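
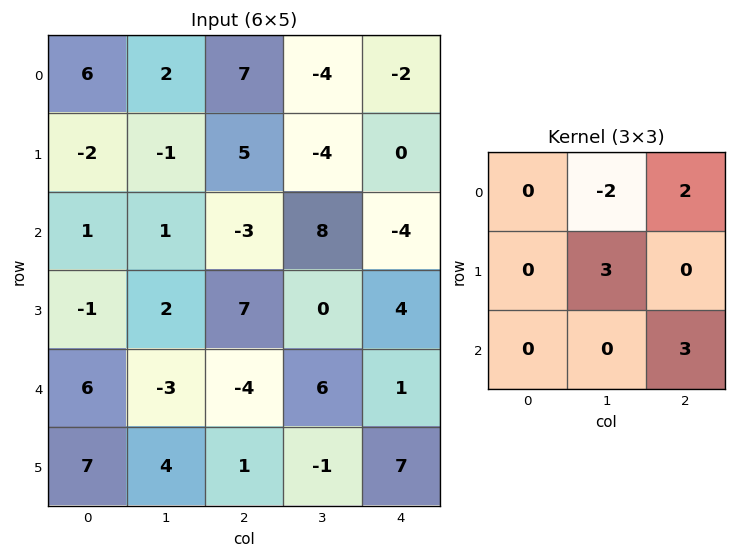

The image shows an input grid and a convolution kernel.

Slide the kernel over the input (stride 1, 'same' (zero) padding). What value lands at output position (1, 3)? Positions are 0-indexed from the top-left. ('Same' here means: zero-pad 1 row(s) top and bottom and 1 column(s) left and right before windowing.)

-20

The receptive field on the zero-padded input at this output position is [7 -4 -2 / 5 -4 0 / -3 8 -4]. Elementwise product with the kernel and sum: -4·-2 + -2·2 + -4·3 + -4·3.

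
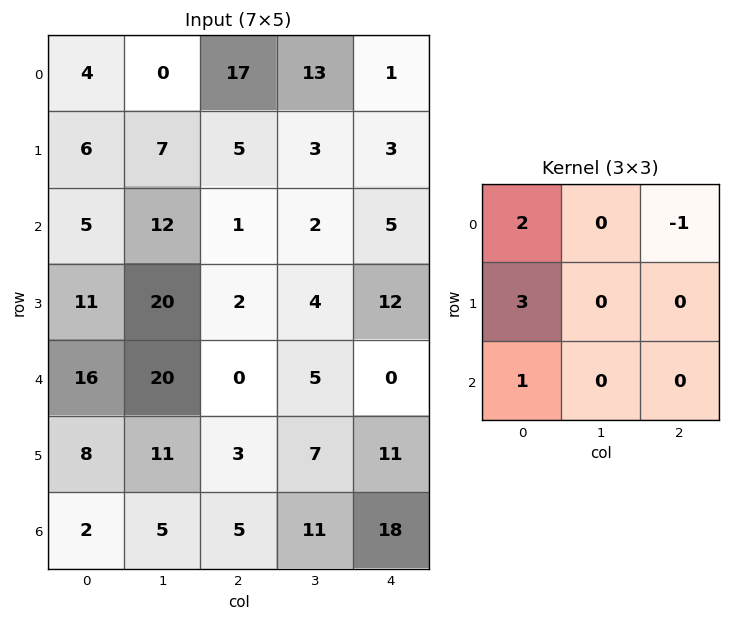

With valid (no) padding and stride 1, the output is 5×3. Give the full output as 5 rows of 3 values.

14 20 49
33 67 12
58 102 3
76 107 -5
58 73 14

Output[0,0]: The receptive field on the input at this output position is [4 0 17 / 6 7 5 / 5 12 1]. Elementwise product with the kernel and sum: 4·2 + 17·-1 + 6·3 + 5·1.
Output[0,1]: The receptive field on the input at this output position is [0 17 13 / 7 5 3 / 12 1 2]. Elementwise product with the kernel and sum: 0·2 + 13·-1 + 7·3 + 12·1.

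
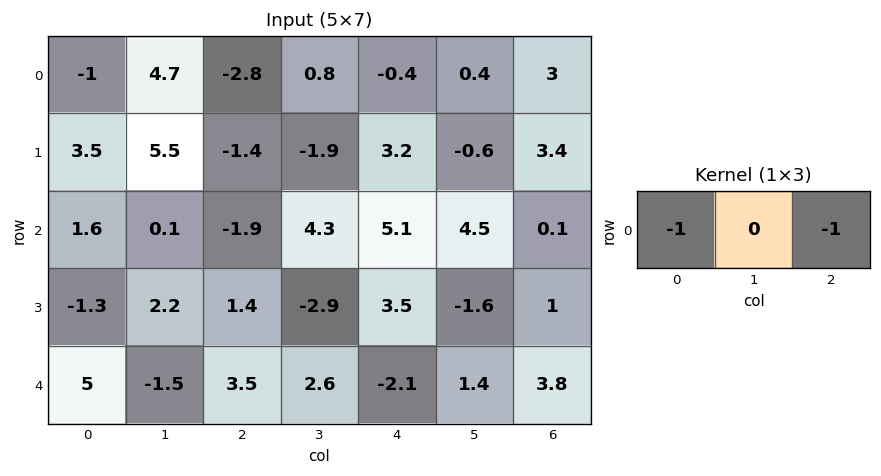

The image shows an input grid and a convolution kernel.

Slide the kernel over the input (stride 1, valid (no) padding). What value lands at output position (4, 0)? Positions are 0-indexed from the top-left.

The receptive field on the input at this output position is [5 -1.5 3.5]. Elementwise product with the kernel and sum: 5·-1 + 3.5·-1.

-8.5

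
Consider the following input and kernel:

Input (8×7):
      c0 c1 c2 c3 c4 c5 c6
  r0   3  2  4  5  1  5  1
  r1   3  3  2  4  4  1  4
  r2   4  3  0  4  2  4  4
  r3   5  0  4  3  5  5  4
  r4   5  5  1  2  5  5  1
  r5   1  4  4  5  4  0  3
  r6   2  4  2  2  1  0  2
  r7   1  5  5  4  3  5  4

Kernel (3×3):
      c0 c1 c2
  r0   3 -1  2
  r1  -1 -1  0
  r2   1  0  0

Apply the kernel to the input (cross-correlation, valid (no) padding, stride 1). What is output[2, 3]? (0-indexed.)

12

The receptive field on the input at this output position is [4 2 4 / 3 5 5 / 2 5 5]. Elementwise product with the kernel and sum: 4·3 + 2·-1 + 4·2 + 3·-1 + 5·-1 + 2·1.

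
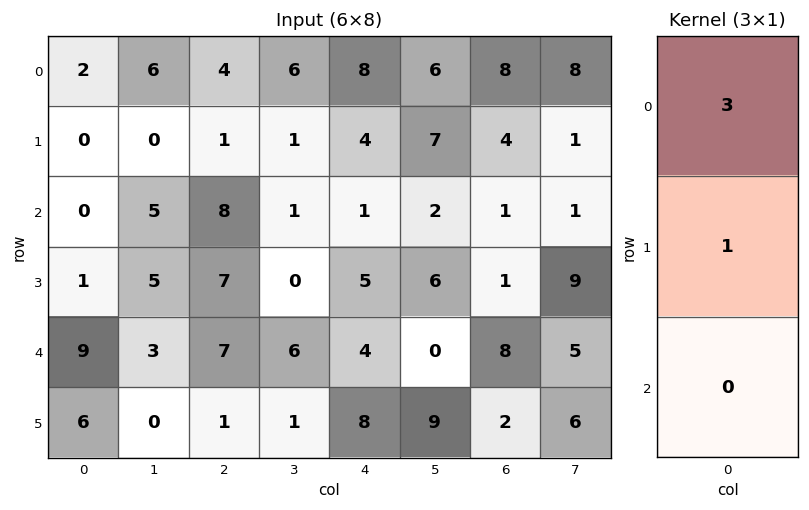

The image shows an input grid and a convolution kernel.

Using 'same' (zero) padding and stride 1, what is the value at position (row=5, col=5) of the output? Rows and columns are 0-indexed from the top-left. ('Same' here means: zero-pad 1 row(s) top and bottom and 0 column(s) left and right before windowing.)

9

The receptive field on the zero-padded input at this output position is [0 / 9 / 0]. Elementwise product with the kernel and sum: 0·3 + 9·1.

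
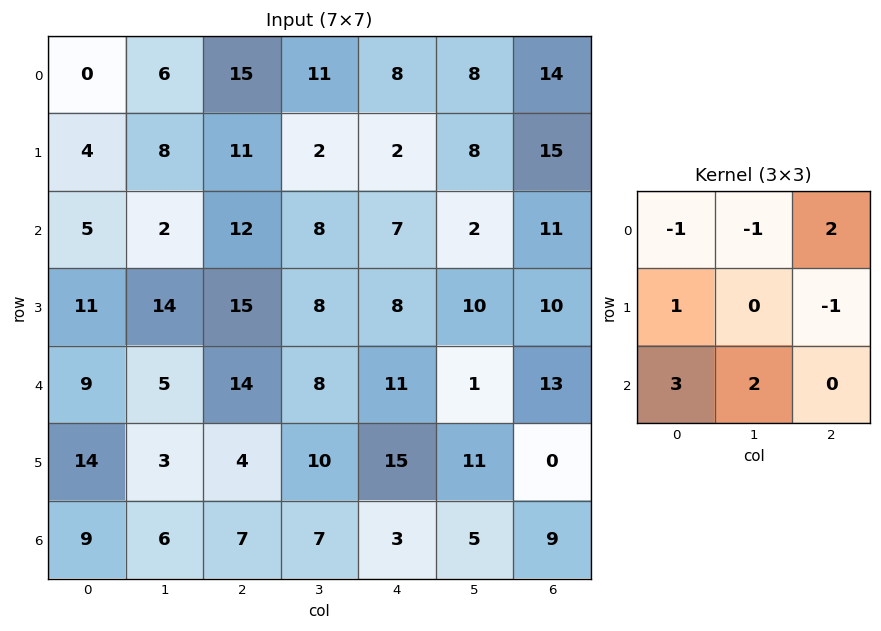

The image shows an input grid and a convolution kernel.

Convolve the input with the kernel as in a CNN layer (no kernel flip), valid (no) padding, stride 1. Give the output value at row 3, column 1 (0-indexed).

The receptive field on the input at this output position is [14 15 8 / 5 14 8 / 3 4 10]. Elementwise product with the kernel and sum: 14·-1 + 15·-1 + 8·2 + 5·1 + 8·-1 + 3·3 + 4·2.

1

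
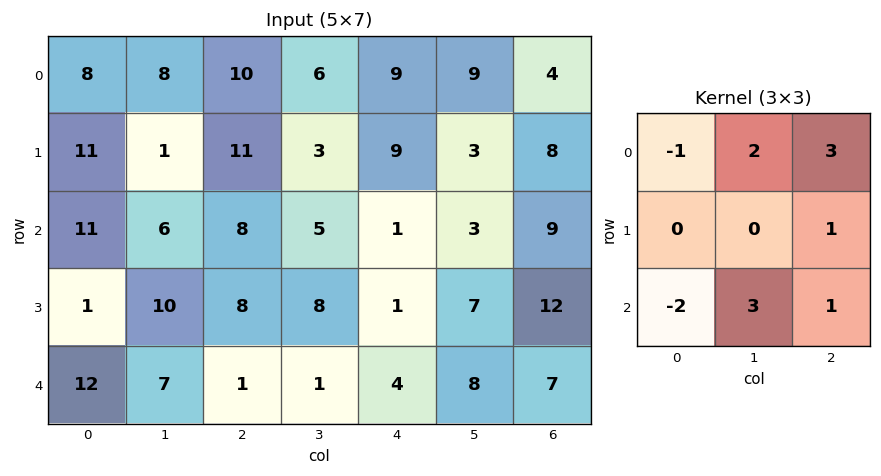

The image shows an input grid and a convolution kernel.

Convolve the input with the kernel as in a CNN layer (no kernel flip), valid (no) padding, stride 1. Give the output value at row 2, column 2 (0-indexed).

11

The receptive field on the input at this output position is [8 5 1 / 8 8 1 / 1 1 4]. Elementwise product with the kernel and sum: 8·-1 + 5·2 + 1·3 + 1·1 + 1·-2 + 1·3 + 4·1.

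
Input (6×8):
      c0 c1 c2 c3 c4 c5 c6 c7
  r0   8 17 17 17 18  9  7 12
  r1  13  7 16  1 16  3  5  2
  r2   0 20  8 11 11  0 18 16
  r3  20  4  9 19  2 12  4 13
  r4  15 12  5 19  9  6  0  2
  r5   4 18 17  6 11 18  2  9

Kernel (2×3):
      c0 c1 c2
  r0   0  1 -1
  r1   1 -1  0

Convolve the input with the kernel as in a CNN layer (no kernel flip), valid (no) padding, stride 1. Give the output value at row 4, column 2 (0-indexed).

21

The receptive field on the input at this output position is [5 19 9 / 17 6 11]. Elementwise product with the kernel and sum: 19·1 + 9·-1 + 17·1 + 6·-1.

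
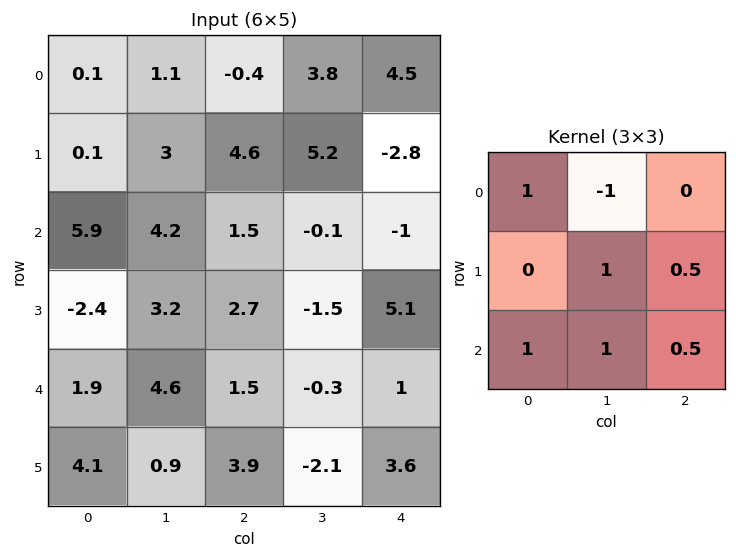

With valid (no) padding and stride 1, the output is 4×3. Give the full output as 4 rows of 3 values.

Output[0,0]: The receptive field on the input at this output position is [0.1 1.1 -0.4 / 0.1 3 4.6 / 5.9 4.2 1.5]. Elementwise product with the kernel and sum: 0.1·1 + 1.1·-1 + 3·1 + 4.6·0.5 + 5.9·1 + 4.2·1 + 1.5·0.5.
Output[0,1]: The receptive field on the input at this output position is [1.1 -0.4 3.8 / 3 4.6 5.2 / 4.2 1.5 -0.1]. Elementwise product with the kernel and sum: 1.1·1 + -0.4·-1 + 4.6·1 + 5.2·0.5 + 4.2·1 + 1.5·1 + -0.1·0.5.

15.15 14.35 0.5
4.2 5 2.55
13.5 10.6 4.35
6.7 5.6 8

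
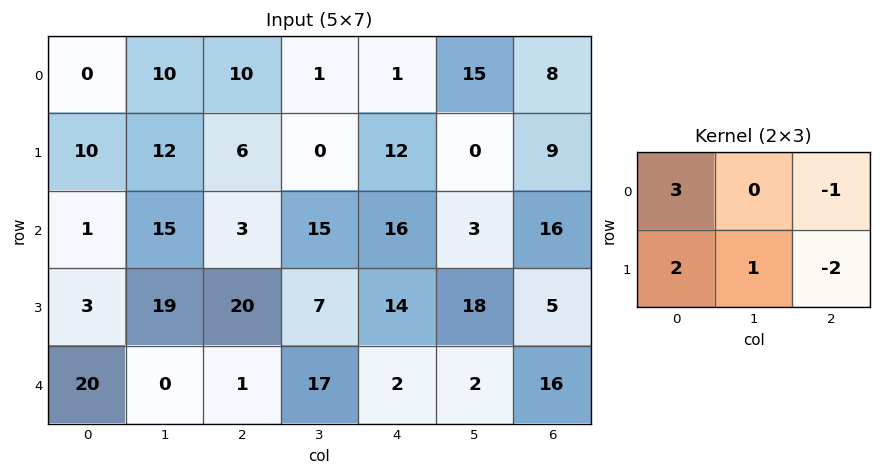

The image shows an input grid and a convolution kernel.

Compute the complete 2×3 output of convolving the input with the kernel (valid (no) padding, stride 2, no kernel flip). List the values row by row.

10 17 1
-15 12 68

Output[0,0]: The receptive field on the input at this output position is [0 10 10 / 10 12 6]. Elementwise product with the kernel and sum: 0·3 + 10·-1 + 10·2 + 12·1 + 6·-2.
Output[0,1]: The receptive field on the input at this output position is [10 1 1 / 6 0 12]. Elementwise product with the kernel and sum: 10·3 + 1·-1 + 6·2 + 0·1 + 12·-2.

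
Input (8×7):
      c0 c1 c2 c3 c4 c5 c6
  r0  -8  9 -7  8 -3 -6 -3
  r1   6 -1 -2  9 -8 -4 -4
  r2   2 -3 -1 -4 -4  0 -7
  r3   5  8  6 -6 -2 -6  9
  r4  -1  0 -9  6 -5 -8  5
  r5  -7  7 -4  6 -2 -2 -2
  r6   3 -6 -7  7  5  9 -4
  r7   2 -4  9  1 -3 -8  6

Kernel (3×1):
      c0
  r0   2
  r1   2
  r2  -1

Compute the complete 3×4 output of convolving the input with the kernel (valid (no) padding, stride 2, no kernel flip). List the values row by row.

Output[0,0]: The receptive field on the input at this output position is [-8 / 6 / 2]. Elementwise product with the kernel and sum: -8·2 + 6·2 + 2·-1.

-6 -17 -18 -7
15 19 -7 -1
-19 -19 -19 10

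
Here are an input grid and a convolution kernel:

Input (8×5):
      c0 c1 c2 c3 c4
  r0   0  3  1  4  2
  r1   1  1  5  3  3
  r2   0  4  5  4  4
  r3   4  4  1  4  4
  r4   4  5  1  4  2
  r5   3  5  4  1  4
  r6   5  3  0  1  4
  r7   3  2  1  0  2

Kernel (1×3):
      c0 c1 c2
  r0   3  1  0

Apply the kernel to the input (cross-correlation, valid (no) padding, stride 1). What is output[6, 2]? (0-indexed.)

1

The receptive field on the input at this output position is [0 1 4]. Elementwise product with the kernel and sum: 0·3 + 1·1.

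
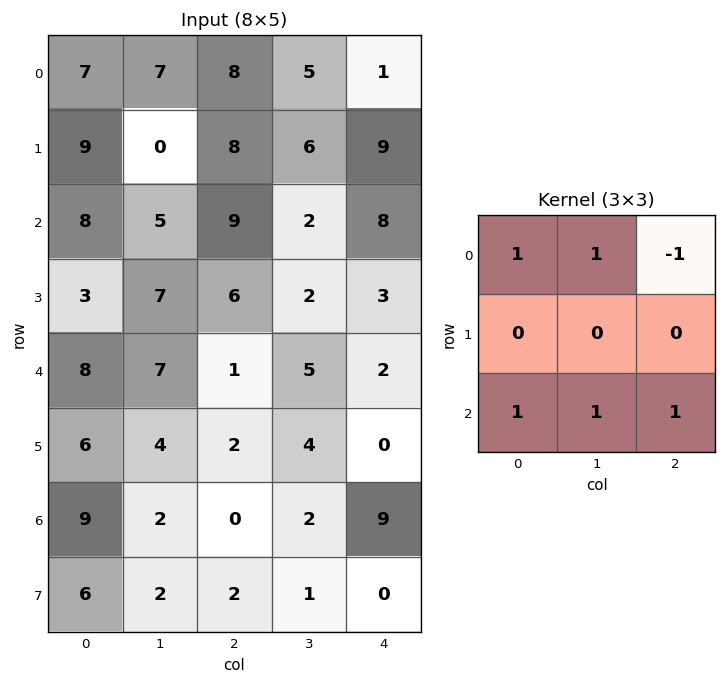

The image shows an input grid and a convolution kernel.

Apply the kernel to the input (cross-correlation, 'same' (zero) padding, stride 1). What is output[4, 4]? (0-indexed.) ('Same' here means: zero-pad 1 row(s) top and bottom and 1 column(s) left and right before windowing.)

9

The receptive field on the zero-padded input at this output position is [2 3 0 / 5 2 0 / 4 0 0]. Elementwise product with the kernel and sum: 2·1 + 3·1 + 0·-1 + 4·1 + 0·1 + 0·1.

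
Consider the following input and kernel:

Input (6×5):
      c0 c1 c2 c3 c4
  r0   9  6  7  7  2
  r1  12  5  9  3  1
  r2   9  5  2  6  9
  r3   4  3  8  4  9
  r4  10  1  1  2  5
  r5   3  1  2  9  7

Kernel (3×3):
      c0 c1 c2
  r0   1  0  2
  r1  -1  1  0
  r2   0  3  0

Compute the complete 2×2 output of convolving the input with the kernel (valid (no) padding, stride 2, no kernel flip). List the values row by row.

31 23
15 22

Output[0,0]: The receptive field on the input at this output position is [9 6 7 / 12 5 9 / 9 5 2]. Elementwise product with the kernel and sum: 9·1 + 7·2 + 12·-1 + 5·1 + 5·3.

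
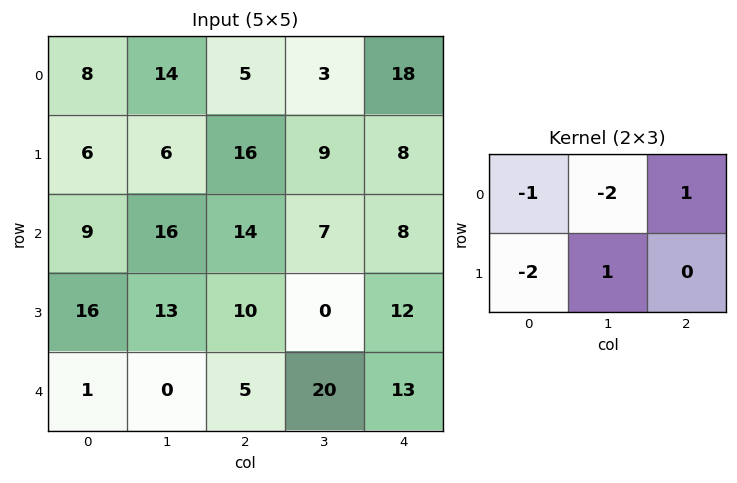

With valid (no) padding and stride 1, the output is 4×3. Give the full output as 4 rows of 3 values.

Output[0,0]: The receptive field on the input at this output position is [8 14 5 / 6 6 16]. Elementwise product with the kernel and sum: 8·-1 + 14·-2 + 5·1 + 6·-2 + 6·1.
Output[0,1]: The receptive field on the input at this output position is [14 5 3 / 6 16 9]. Elementwise product with the kernel and sum: 14·-1 + 5·-2 + 3·1 + 6·-2 + 16·1.

-37 -17 -16
-4 -47 -47
-46 -53 -40
-34 -28 12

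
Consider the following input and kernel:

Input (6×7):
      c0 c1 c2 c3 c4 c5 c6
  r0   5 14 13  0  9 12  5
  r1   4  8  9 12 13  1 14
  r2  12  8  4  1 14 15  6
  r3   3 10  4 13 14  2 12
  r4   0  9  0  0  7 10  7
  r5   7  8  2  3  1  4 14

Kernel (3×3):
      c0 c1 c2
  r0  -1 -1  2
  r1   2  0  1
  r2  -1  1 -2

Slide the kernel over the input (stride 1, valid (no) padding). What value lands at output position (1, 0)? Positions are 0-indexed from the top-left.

The receptive field on the input at this output position is [4 8 9 / 12 8 4 / 3 10 4]. Elementwise product with the kernel and sum: 4·-1 + 8·-1 + 9·2 + 12·2 + 4·1 + 3·-1 + 10·1 + 4·-2.

33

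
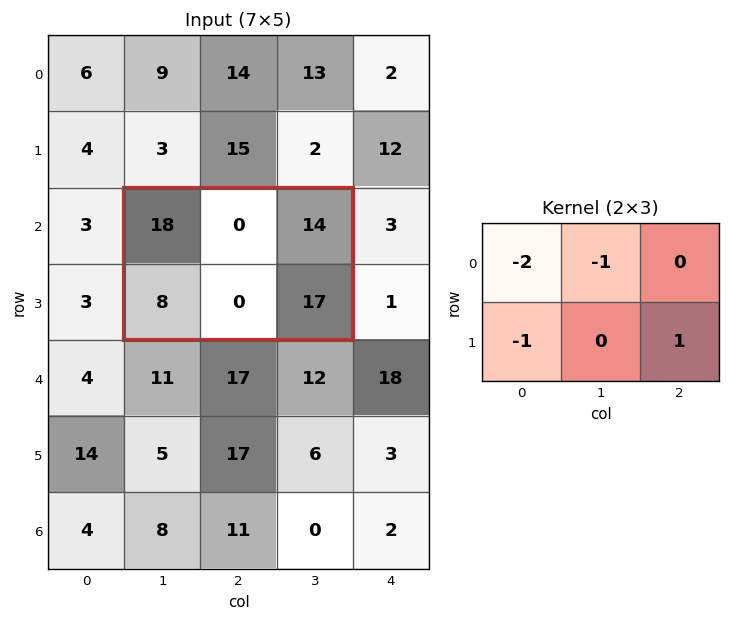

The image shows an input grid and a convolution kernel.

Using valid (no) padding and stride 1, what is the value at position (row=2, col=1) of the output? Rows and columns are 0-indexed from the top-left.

-27

The receptive field on the input at this output position is [18 0 14 / 8 0 17]. Elementwise product with the kernel and sum: 18·-2 + 0·-1 + 8·-1 + 17·1.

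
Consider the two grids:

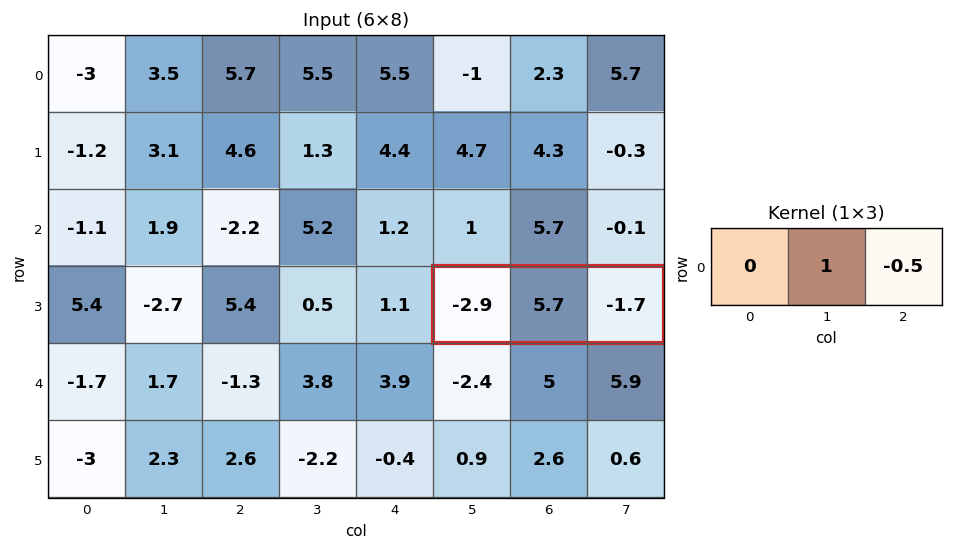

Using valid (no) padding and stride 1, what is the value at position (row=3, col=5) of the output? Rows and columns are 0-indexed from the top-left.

The receptive field on the input at this output position is [-2.9 5.7 -1.7]. Elementwise product with the kernel and sum: 5.7·1 + -1.7·-0.5.

6.55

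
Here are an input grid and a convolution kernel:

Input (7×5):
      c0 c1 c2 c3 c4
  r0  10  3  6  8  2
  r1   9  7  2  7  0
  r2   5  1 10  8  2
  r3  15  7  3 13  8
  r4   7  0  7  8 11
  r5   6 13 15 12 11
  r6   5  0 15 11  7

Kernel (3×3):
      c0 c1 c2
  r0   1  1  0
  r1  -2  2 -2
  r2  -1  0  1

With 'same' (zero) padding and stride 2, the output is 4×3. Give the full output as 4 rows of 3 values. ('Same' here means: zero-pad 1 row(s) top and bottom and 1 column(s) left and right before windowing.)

21 -10 -19
24 17 -18
42 7 15
16 36 15

Output[0,0]: The receptive field on the zero-padded input at this output position is [0 0 0 / 0 10 3 / 0 9 7]. Elementwise product with the kernel and sum: 0·1 + 0·1 + 0·-2 + 10·2 + 3·-2 + 0·-1 + 7·1.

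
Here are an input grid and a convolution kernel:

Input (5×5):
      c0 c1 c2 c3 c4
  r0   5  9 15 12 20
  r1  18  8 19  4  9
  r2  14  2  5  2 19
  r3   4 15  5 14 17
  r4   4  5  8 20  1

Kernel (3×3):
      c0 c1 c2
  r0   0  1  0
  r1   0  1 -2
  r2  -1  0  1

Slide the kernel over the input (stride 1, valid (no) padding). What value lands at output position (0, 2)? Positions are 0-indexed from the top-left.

The receptive field on the input at this output position is [15 12 20 / 19 4 9 / 5 2 19]. Elementwise product with the kernel and sum: 12·1 + 4·1 + 9·-2 + 5·-1 + 19·1.

12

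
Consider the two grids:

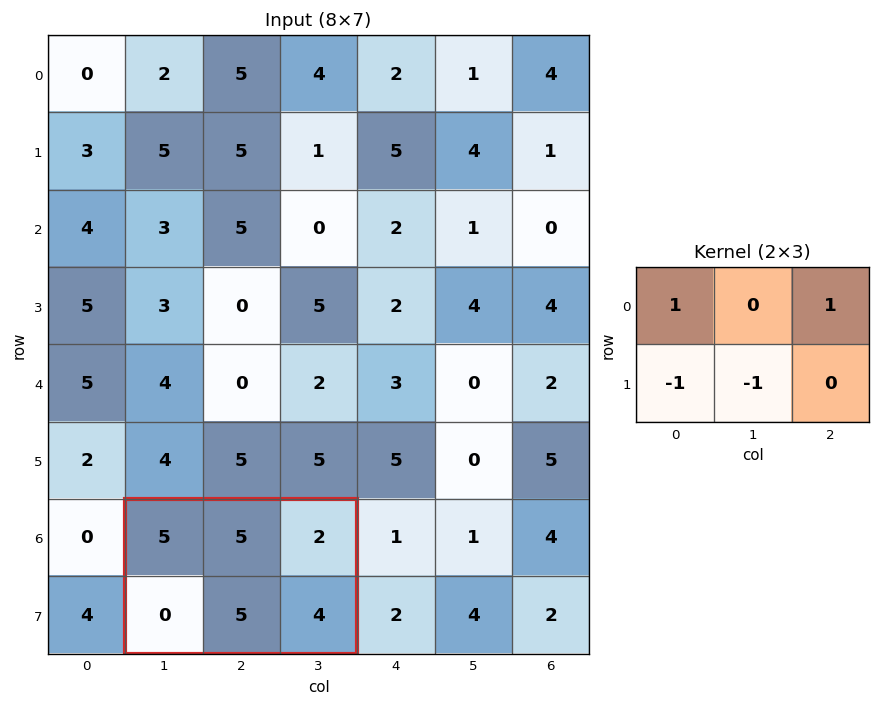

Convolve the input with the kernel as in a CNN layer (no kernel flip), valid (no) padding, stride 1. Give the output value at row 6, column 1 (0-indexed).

2

The receptive field on the input at this output position is [5 5 2 / 0 5 4]. Elementwise product with the kernel and sum: 5·1 + 2·1 + 0·-1 + 5·-1.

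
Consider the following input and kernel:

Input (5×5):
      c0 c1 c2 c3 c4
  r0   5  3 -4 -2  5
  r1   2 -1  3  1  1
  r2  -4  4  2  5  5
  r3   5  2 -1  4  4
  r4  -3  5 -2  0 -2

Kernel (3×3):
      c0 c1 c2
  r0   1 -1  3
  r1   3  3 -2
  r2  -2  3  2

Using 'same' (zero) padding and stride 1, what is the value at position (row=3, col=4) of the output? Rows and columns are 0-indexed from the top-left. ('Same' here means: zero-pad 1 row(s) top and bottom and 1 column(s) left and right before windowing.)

18

The receptive field on the zero-padded input at this output position is [5 5 0 / 4 4 0 / 0 -2 0]. Elementwise product with the kernel and sum: 5·1 + 5·-1 + 0·3 + 4·3 + 4·3 + 0·-2 + 0·-2 + -2·3 + 0·2.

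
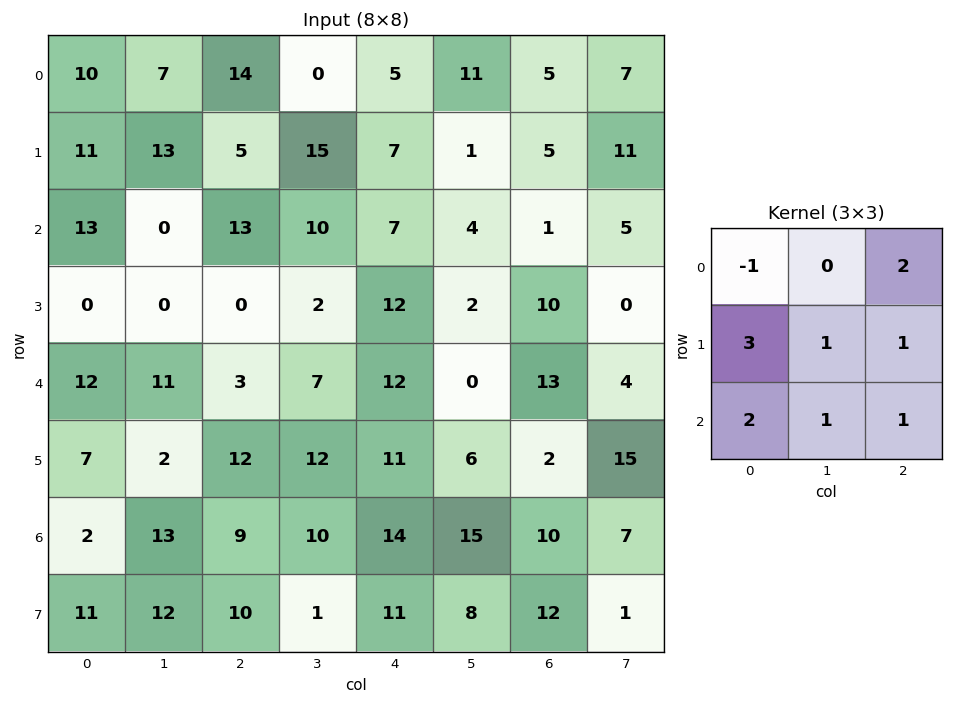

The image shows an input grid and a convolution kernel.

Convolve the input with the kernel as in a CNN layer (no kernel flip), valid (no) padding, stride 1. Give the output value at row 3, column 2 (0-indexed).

The receptive field on the input at this output position is [0 2 12 / 3 7 12 / 12 12 11]. Elementwise product with the kernel and sum: 0·-1 + 12·2 + 3·3 + 7·1 + 12·1 + 12·2 + 12·1 + 11·1.

99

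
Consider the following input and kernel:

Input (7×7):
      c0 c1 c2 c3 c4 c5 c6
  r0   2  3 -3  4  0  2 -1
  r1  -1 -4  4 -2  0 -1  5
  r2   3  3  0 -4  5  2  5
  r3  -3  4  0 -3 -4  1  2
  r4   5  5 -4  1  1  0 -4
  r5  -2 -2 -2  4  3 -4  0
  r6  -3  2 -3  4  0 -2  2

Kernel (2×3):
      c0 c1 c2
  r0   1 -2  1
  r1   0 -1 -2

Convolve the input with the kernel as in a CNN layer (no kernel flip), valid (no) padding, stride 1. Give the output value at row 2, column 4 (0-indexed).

The receptive field on the input at this output position is [5 2 5 / -4 1 2]. Elementwise product with the kernel and sum: 5·1 + 2·-2 + 5·1 + 1·-1 + 2·-2.

1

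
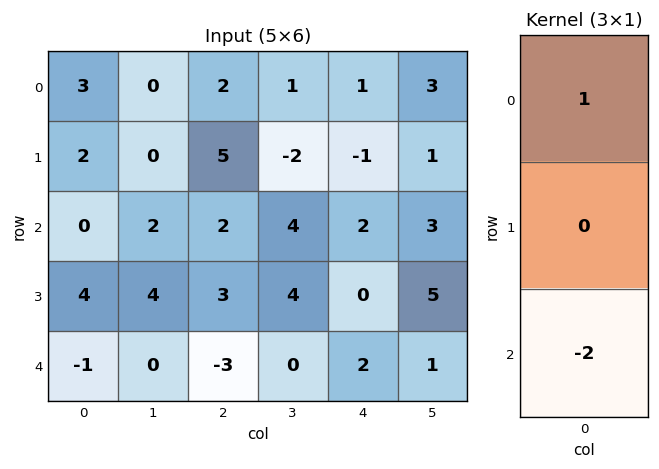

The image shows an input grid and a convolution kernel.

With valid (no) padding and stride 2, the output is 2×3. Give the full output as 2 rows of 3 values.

Output[0,0]: The receptive field on the input at this output position is [3 / 2 / 0]. Elementwise product with the kernel and sum: 3·1 + 0·-2.

3 -2 -3
2 8 -2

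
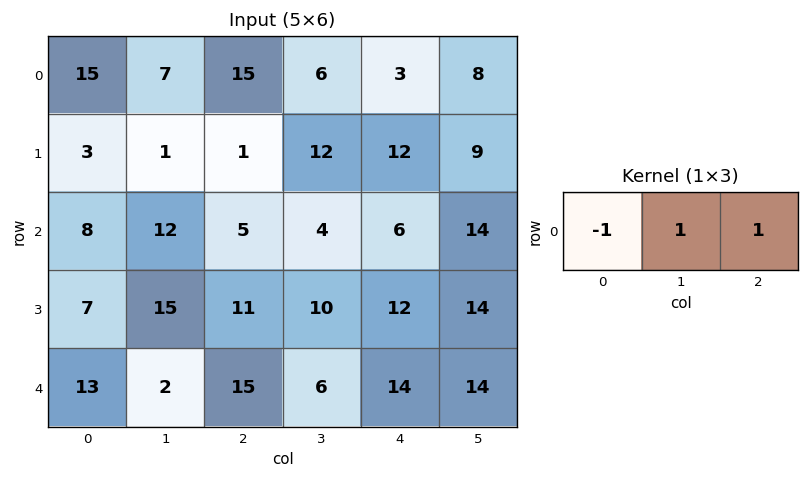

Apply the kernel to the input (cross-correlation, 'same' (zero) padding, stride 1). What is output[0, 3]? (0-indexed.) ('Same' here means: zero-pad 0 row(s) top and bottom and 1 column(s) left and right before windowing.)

The receptive field on the zero-padded input at this output position is [15 6 3]. Elementwise product with the kernel and sum: 15·-1 + 6·1 + 3·1.

-6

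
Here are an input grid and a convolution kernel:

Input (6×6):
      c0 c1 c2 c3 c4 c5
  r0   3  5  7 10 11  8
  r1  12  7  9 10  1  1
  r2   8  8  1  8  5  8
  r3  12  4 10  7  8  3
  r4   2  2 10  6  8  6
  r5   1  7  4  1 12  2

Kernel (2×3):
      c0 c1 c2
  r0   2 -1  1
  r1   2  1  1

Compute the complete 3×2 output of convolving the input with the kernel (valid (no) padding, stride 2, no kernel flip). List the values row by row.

Output[0,0]: The receptive field on the input at this output position is [3 5 7 / 12 7 9]. Elementwise product with the kernel and sum: 3·2 + 5·-1 + 7·1 + 12·2 + 7·1 + 9·1.
Output[0,1]: The receptive field on the input at this output position is [7 10 11 / 9 10 1]. Elementwise product with the kernel and sum: 7·2 + 10·-1 + 11·1 + 9·2 + 10·1 + 1·1.

48 44
47 34
25 43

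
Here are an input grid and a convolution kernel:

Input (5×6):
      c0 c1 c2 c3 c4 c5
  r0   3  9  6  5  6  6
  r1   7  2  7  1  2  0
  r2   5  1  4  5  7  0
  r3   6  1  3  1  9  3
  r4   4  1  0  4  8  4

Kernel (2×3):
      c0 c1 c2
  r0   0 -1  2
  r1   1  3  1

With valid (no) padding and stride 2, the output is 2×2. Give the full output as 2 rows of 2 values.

Output[0,0]: The receptive field on the input at this output position is [3 9 6 / 7 2 7]. Elementwise product with the kernel and sum: 9·-1 + 6·2 + 7·1 + 2·3 + 7·1.

23 19
19 24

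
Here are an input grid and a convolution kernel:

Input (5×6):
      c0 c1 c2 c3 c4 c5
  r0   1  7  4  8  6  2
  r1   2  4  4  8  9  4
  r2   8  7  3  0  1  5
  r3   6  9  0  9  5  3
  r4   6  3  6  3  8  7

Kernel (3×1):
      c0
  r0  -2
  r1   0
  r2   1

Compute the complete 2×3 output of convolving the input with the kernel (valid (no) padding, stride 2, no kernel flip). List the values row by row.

Output[0,0]: The receptive field on the input at this output position is [1 / 2 / 8]. Elementwise product with the kernel and sum: 1·-2 + 8·1.
Output[0,1]: The receptive field on the input at this output position is [4 / 4 / 3]. Elementwise product with the kernel and sum: 4·-2 + 3·1.

6 -5 -11
-10 0 6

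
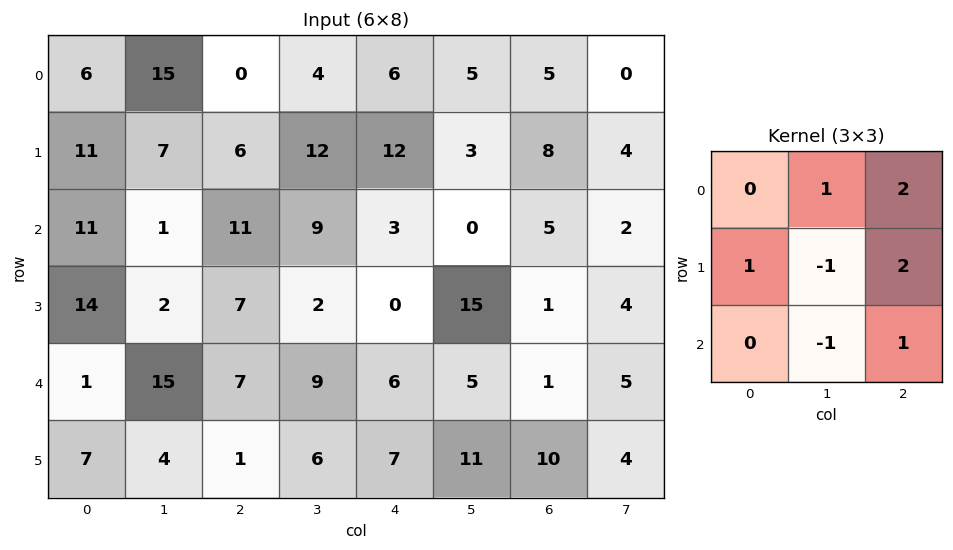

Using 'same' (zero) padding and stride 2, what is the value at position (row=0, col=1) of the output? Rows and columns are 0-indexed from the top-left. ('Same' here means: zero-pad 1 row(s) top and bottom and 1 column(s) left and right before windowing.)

The receptive field on the zero-padded input at this output position is [0 0 0 / 15 0 4 / 7 6 12]. Elementwise product with the kernel and sum: 0·1 + 0·2 + 15·1 + 0·-1 + 4·2 + 6·-1 + 12·1.

29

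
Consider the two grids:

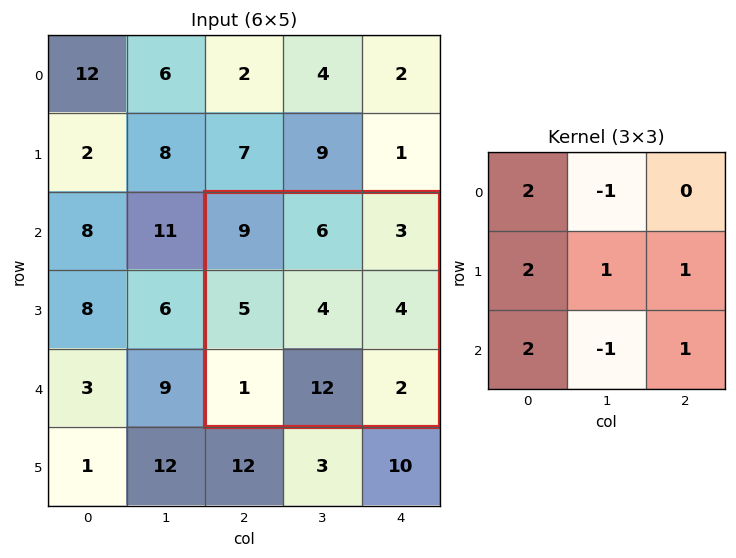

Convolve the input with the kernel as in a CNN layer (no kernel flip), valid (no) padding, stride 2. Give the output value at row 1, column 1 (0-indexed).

The receptive field on the input at this output position is [9 6 3 / 5 4 4 / 1 12 2]. Elementwise product with the kernel and sum: 9·2 + 6·-1 + 5·2 + 4·1 + 4·1 + 1·2 + 12·-1 + 2·1.

22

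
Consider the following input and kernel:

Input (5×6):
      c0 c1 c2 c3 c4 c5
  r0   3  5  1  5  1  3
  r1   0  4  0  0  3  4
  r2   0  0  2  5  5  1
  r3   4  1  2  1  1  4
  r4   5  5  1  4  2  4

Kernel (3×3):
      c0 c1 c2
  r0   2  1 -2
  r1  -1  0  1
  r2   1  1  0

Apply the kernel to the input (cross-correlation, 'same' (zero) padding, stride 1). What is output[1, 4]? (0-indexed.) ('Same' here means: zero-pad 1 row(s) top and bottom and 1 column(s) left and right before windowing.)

19

The receptive field on the zero-padded input at this output position is [5 1 3 / 0 3 4 / 5 5 1]. Elementwise product with the kernel and sum: 5·2 + 1·1 + 3·-2 + 0·-1 + 4·1 + 5·1 + 5·1.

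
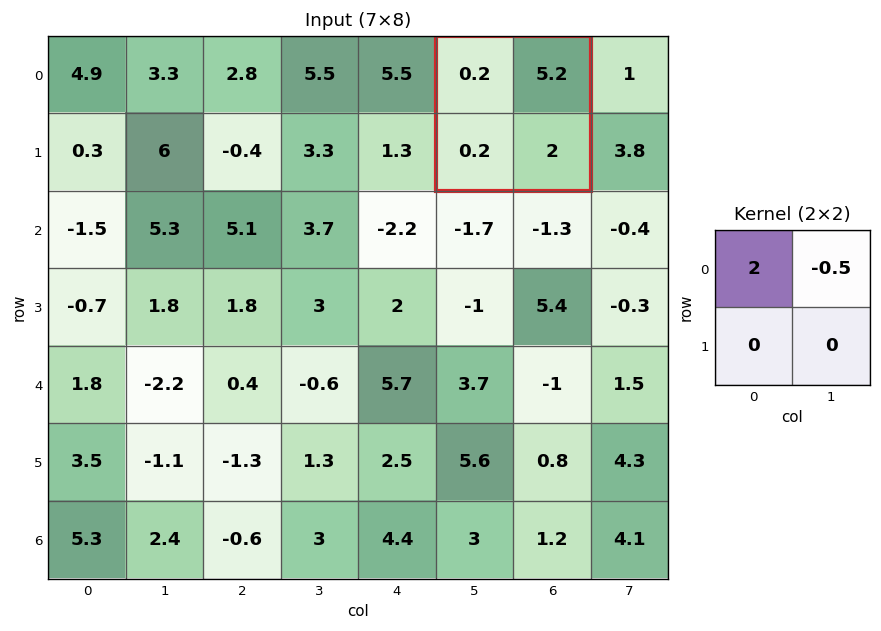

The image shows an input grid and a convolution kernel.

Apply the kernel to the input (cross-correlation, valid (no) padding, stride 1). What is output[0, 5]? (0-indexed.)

-2.2

The receptive field on the input at this output position is [0.2 5.2 / 0.2 2]. Elementwise product with the kernel and sum: 0.2·2 + 5.2·-0.5.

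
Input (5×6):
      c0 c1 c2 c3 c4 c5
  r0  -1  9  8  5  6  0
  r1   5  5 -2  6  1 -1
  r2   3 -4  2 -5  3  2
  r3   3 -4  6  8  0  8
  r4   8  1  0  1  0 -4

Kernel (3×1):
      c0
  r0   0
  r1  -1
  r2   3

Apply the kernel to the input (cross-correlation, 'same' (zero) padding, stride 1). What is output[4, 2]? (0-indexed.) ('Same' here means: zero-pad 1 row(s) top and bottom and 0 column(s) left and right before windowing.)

0

The receptive field on the zero-padded input at this output position is [6 / 0 / 0]. Elementwise product with the kernel and sum: 0·-1 + 0·3.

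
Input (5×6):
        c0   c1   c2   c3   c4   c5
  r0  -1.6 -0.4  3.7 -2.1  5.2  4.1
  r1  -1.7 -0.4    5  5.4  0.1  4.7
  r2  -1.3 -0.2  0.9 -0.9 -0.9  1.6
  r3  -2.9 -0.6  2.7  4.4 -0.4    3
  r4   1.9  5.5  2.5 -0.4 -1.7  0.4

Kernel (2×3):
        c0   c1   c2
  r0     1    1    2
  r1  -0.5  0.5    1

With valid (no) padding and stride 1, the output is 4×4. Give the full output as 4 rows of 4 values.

11.05 7.2 12.3 13.35
9.35 15.05 8.8 16.5
4.15 4.95 -1.35 2
6.2 9 3.15 9.75

Output[0,0]: The receptive field on the input at this output position is [-1.6 -0.4 3.7 / -1.7 -0.4 5]. Elementwise product with the kernel and sum: -1.6·1 + -0.4·1 + 3.7·2 + -1.7·-0.5 + -0.4·0.5 + 5·1.
Output[0,1]: The receptive field on the input at this output position is [-0.4 3.7 -2.1 / -0.4 5 5.4]. Elementwise product with the kernel and sum: -0.4·1 + 3.7·1 + -2.1·2 + -0.4·-0.5 + 5·0.5 + 5.4·1.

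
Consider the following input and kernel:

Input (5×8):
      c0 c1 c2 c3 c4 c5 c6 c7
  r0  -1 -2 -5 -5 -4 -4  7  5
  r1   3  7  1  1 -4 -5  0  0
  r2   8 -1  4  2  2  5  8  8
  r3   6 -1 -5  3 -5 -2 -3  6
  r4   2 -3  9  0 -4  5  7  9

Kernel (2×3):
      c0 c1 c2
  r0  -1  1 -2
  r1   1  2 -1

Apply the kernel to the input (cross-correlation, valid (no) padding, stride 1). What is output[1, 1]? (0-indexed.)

-3

The receptive field on the input at this output position is [7 1 1 / -1 4 2]. Elementwise product with the kernel and sum: 7·-1 + 1·1 + 1·-2 + -1·1 + 4·2 + 2·-1.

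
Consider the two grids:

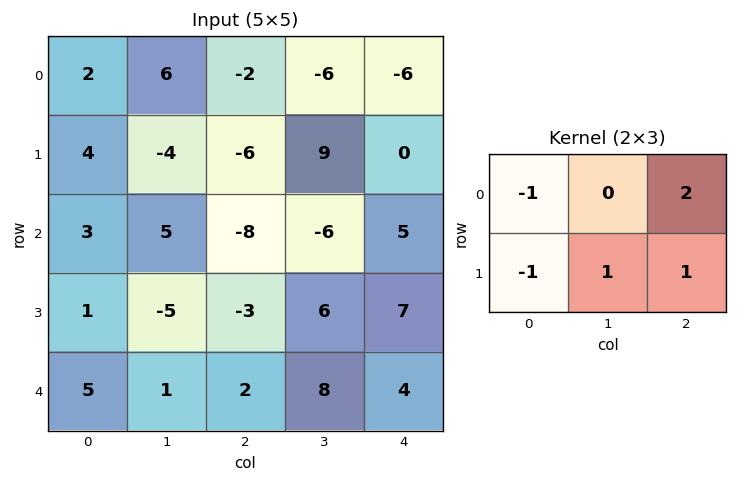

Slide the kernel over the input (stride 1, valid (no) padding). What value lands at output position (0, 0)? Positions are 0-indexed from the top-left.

The receptive field on the input at this output position is [2 6 -2 / 4 -4 -6]. Elementwise product with the kernel and sum: 2·-1 + -2·2 + 4·-1 + -4·1 + -6·1.

-20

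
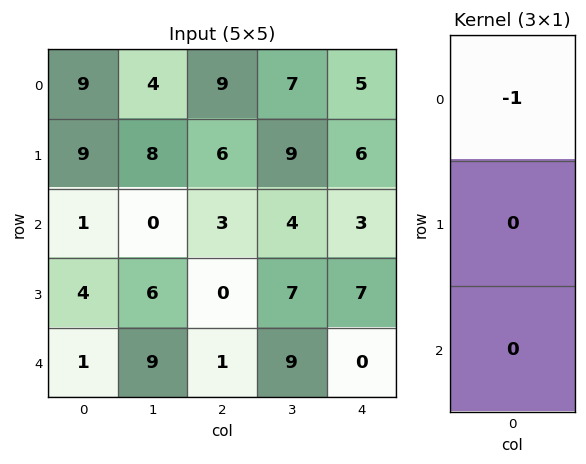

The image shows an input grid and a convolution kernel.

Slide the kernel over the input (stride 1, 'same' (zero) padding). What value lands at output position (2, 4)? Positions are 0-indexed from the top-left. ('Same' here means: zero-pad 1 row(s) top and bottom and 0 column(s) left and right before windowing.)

The receptive field on the zero-padded input at this output position is [6 / 3 / 7]. Elementwise product with the kernel and sum: 6·-1.

-6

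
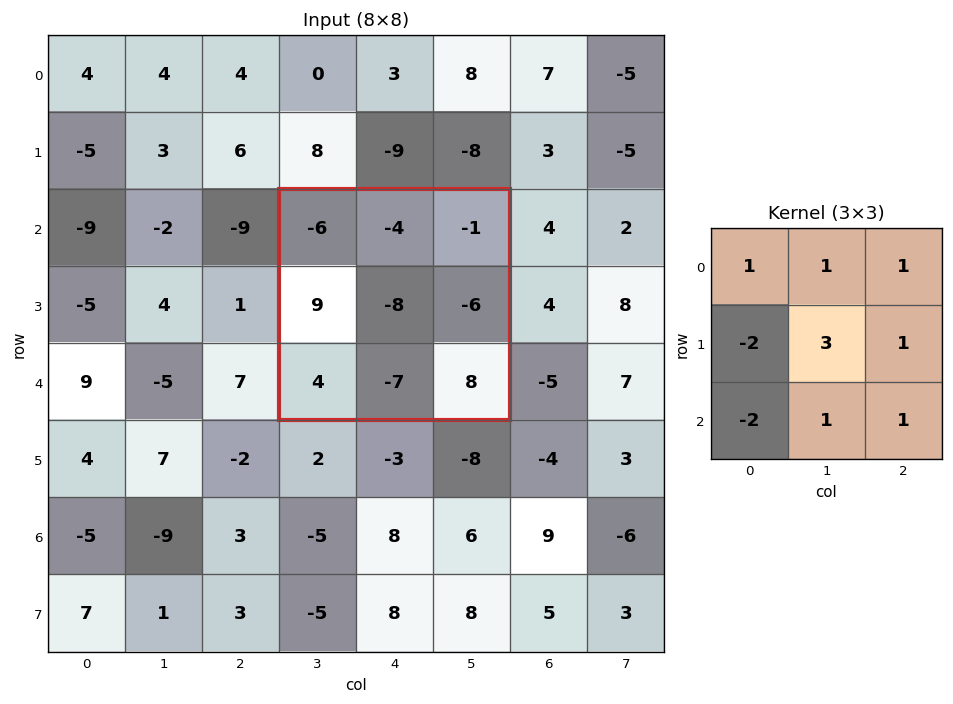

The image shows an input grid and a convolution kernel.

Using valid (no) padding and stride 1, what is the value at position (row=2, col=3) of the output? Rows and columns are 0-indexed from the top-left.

The receptive field on the input at this output position is [-6 -4 -1 / 9 -8 -6 / 4 -7 8]. Elementwise product with the kernel and sum: -6·1 + -4·1 + -1·1 + 9·-2 + -8·3 + -6·1 + 4·-2 + -7·1 + 8·1.

-66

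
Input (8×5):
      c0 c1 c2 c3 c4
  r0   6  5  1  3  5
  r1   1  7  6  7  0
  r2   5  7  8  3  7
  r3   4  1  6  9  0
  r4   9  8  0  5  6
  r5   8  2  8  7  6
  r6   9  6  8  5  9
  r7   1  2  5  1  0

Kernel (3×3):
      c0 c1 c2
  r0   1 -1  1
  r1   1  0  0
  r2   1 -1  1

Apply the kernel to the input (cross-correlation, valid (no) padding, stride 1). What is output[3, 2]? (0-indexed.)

4

The receptive field on the input at this output position is [6 9 0 / 0 5 6 / 8 7 6]. Elementwise product with the kernel and sum: 6·1 + 9·-1 + 0·1 + 0·1 + 8·1 + 7·-1 + 6·1.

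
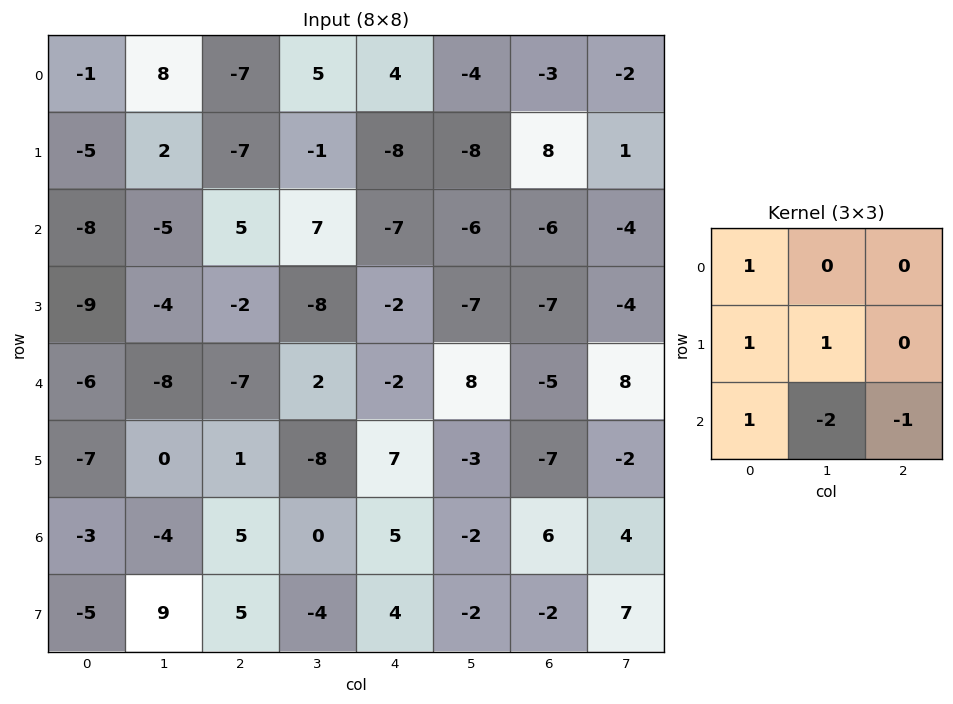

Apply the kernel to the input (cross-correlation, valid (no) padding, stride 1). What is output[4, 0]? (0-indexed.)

The receptive field on the input at this output position is [-6 -8 -7 / -7 0 1 / -3 -4 5]. Elementwise product with the kernel and sum: -6·1 + -7·1 + 0·1 + -3·1 + -4·-2 + 5·-1.

-13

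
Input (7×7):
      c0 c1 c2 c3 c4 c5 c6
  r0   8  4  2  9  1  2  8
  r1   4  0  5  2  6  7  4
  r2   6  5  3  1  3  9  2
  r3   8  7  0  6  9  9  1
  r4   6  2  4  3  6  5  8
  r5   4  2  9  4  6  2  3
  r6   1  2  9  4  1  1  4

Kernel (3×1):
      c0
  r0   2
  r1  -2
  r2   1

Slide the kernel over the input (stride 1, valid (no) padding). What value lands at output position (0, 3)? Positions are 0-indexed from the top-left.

The receptive field on the input at this output position is [9 / 2 / 1]. Elementwise product with the kernel and sum: 9·2 + 2·-2 + 1·1.

15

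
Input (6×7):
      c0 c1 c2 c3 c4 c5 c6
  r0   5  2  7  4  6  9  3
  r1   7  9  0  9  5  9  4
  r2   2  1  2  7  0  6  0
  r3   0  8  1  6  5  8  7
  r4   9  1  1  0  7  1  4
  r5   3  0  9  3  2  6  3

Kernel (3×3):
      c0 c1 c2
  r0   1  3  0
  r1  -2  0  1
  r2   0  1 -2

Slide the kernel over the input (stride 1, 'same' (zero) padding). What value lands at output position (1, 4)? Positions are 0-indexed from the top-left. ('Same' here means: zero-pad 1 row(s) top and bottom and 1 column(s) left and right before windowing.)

The receptive field on the zero-padded input at this output position is [4 6 9 / 9 5 9 / 7 0 6]. Elementwise product with the kernel and sum: 4·1 + 6·3 + 9·-2 + 9·1 + 0·1 + 6·-2.

1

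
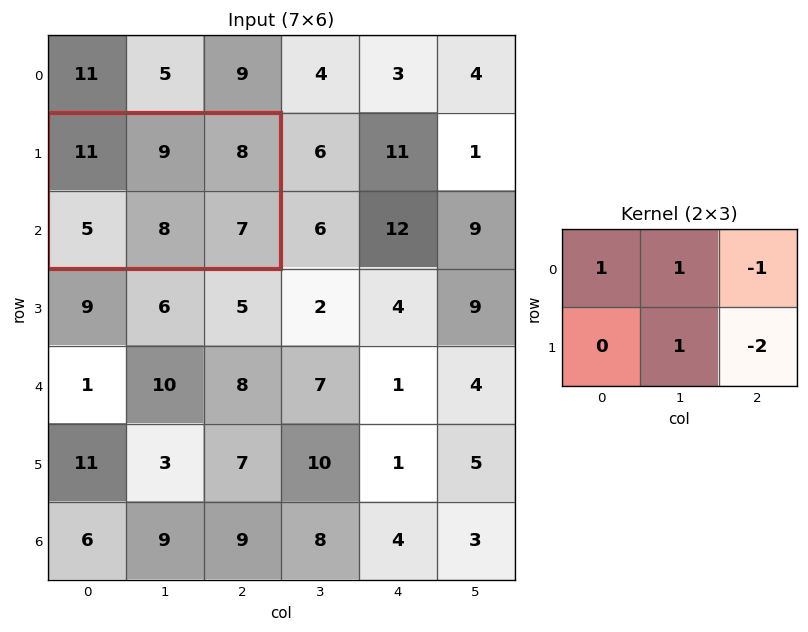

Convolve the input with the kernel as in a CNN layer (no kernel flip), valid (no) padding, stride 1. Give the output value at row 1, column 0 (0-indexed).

The receptive field on the input at this output position is [11 9 8 / 5 8 7]. Elementwise product with the kernel and sum: 11·1 + 9·1 + 8·-1 + 8·1 + 7·-2.

6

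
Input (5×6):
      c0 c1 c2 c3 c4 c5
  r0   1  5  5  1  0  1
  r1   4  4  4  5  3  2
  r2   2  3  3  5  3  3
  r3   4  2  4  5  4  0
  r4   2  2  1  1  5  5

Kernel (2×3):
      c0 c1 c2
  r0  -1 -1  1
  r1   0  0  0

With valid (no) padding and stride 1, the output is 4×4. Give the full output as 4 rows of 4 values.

-1 -9 -6 0
-4 -3 -6 -6
-2 -1 -5 -5
-2 -1 -5 -9

Output[0,0]: The receptive field on the input at this output position is [1 5 5 / 4 4 4]. Elementwise product with the kernel and sum: 1·-1 + 5·-1 + 5·1.
Output[0,1]: The receptive field on the input at this output position is [5 5 1 / 4 4 5]. Elementwise product with the kernel and sum: 5·-1 + 5·-1 + 1·1.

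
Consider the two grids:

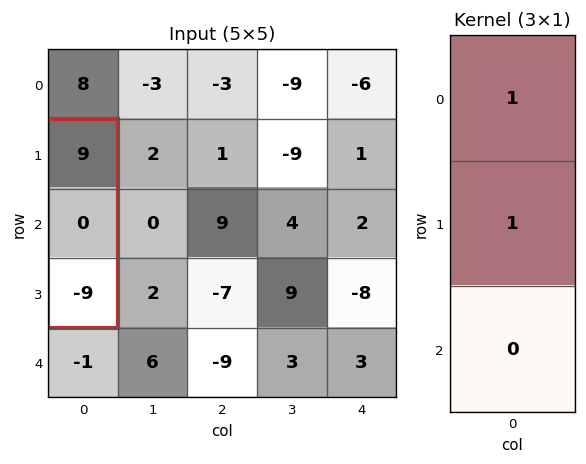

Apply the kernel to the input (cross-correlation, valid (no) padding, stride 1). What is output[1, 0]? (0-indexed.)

The receptive field on the input at this output position is [9 / 0 / -9]. Elementwise product with the kernel and sum: 9·1 + 0·1.

9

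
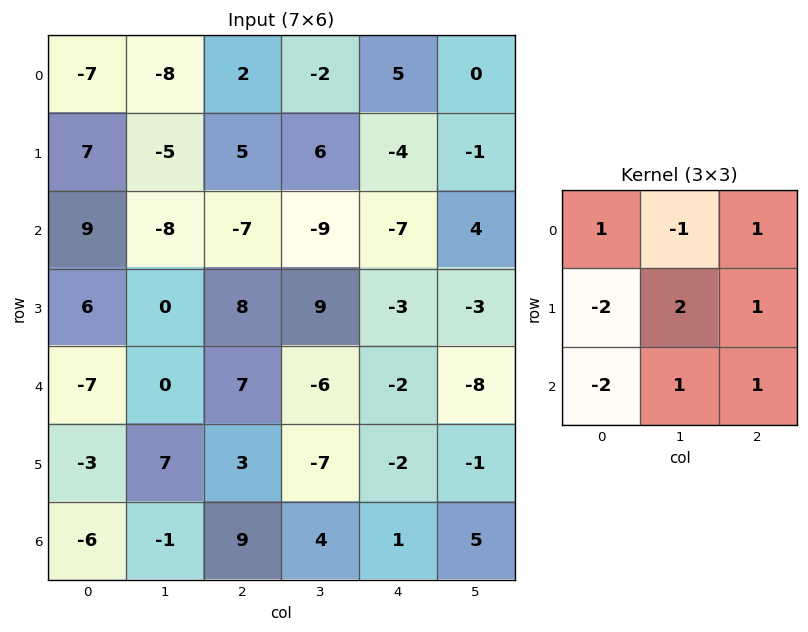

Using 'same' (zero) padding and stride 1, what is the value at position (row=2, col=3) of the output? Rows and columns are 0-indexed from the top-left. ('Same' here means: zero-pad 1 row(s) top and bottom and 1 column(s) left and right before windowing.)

The receptive field on the zero-padded input at this output position is [5 6 -4 / -7 -9 -7 / 8 9 -3]. Elementwise product with the kernel and sum: 5·1 + 6·-1 + -4·1 + -7·-2 + -9·2 + -7·1 + 8·-2 + 9·1 + -3·1.

-26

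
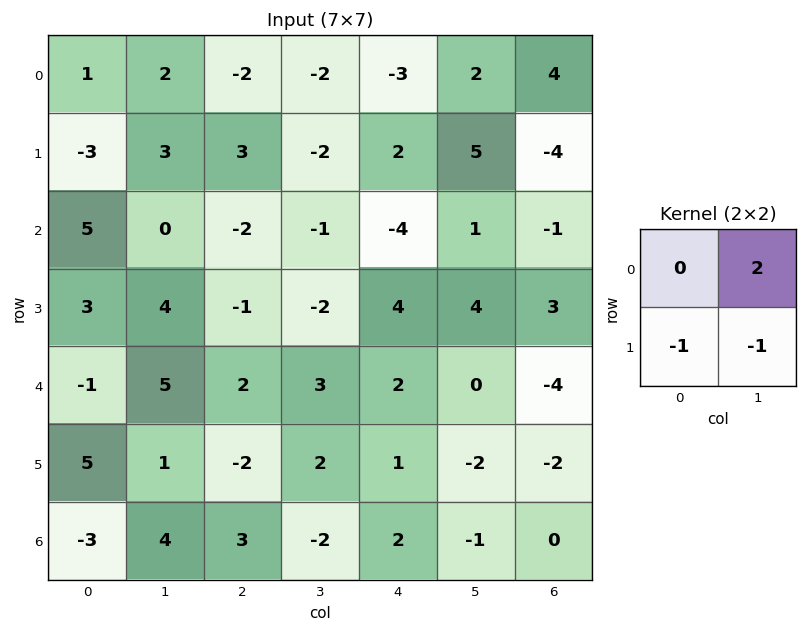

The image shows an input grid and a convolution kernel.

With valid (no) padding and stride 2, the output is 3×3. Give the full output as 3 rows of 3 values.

Output[0,0]: The receptive field on the input at this output position is [1 2 / -3 3]. Elementwise product with the kernel and sum: 2·2 + -3·-1 + 3·-1.

4 -5 -3
-7 1 -6
4 6 1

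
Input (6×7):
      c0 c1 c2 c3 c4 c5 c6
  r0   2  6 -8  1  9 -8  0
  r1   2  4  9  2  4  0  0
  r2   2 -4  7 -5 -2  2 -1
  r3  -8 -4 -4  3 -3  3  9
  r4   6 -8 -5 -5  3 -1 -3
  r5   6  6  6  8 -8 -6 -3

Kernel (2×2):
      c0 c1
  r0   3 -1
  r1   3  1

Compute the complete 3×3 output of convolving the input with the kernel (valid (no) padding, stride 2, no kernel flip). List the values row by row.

10 4 47
-18 17 -14
50 16 -20

Output[0,0]: The receptive field on the input at this output position is [2 6 / 2 4]. Elementwise product with the kernel and sum: 2·3 + 6·-1 + 2·3 + 4·1.
Output[0,1]: The receptive field on the input at this output position is [-8 1 / 9 2]. Elementwise product with the kernel and sum: -8·3 + 1·-1 + 9·3 + 2·1.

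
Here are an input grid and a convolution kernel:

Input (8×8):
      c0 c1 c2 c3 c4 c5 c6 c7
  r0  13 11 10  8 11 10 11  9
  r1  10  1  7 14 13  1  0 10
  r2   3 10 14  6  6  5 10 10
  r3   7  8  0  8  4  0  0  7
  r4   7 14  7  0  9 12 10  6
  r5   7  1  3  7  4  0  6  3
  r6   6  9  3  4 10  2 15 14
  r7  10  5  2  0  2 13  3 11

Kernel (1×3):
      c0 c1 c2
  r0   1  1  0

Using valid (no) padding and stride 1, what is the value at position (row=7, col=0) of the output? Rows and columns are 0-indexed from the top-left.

The receptive field on the input at this output position is [10 5 2]. Elementwise product with the kernel and sum: 10·1 + 5·1.

15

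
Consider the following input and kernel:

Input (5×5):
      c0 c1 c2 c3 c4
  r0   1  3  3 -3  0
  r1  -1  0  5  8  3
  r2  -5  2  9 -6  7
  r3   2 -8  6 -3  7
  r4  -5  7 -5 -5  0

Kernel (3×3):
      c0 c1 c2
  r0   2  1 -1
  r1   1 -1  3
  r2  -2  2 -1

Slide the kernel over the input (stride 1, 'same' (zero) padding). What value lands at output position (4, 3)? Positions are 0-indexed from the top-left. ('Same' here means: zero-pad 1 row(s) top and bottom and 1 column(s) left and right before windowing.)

2

The receptive field on the zero-padded input at this output position is [6 -3 7 / -5 -5 0 / 0 0 0]. Elementwise product with the kernel and sum: 6·2 + -3·1 + 7·-1 + -5·1 + -5·-1 + 0·3 + 0·-2 + 0·2 + 0·-1.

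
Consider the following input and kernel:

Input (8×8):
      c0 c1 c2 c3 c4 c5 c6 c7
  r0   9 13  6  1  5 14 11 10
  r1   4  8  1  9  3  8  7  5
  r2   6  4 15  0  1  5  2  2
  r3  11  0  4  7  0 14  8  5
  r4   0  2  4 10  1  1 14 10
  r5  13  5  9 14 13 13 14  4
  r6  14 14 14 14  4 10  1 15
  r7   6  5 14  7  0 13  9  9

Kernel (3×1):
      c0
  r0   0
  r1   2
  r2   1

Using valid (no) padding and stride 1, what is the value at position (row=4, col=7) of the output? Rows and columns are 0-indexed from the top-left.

23

The receptive field on the input at this output position is [10 / 4 / 15]. Elementwise product with the kernel and sum: 4·2 + 15·1.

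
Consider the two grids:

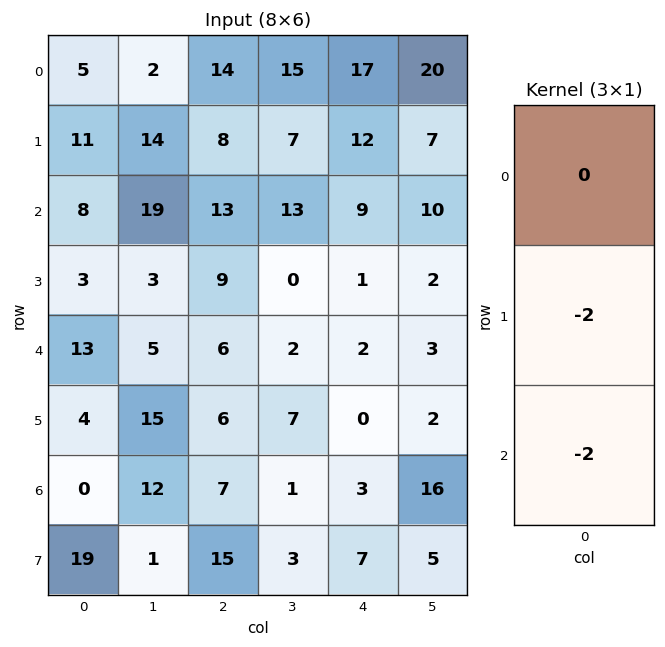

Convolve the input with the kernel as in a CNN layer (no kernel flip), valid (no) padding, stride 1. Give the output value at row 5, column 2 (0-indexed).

The receptive field on the input at this output position is [6 / 7 / 15]. Elementwise product with the kernel and sum: 7·-2 + 15·-2.

-44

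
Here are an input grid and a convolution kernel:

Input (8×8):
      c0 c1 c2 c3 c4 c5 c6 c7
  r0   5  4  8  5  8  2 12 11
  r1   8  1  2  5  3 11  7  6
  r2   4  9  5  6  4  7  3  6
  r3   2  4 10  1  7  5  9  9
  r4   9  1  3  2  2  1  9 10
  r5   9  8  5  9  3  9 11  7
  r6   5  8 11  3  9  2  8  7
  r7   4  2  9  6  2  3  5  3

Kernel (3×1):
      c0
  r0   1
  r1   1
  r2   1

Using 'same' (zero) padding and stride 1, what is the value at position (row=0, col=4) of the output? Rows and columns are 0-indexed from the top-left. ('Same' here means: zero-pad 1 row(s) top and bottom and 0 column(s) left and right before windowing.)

The receptive field on the zero-padded input at this output position is [0 / 8 / 3]. Elementwise product with the kernel and sum: 0·1 + 8·1 + 3·1.

11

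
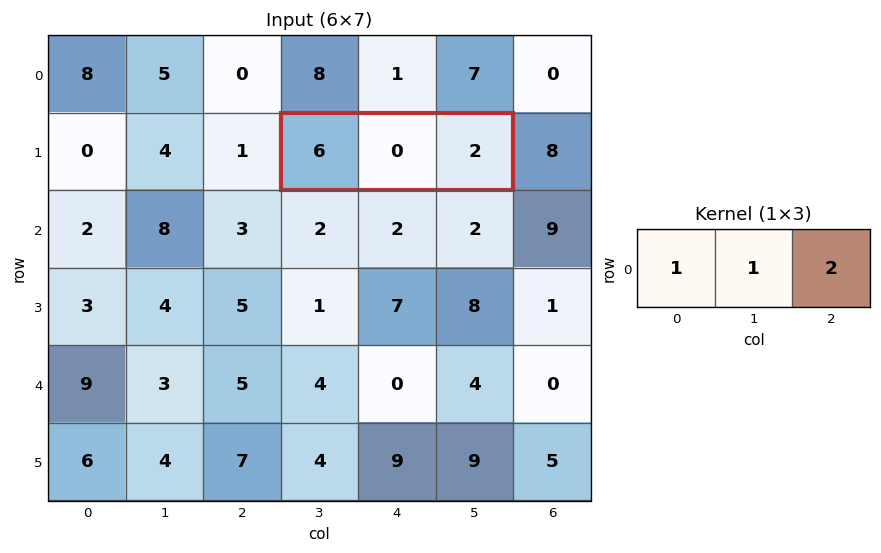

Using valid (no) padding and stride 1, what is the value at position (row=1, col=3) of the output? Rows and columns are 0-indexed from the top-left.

10

The receptive field on the input at this output position is [6 0 2]. Elementwise product with the kernel and sum: 6·1 + 0·1 + 2·2.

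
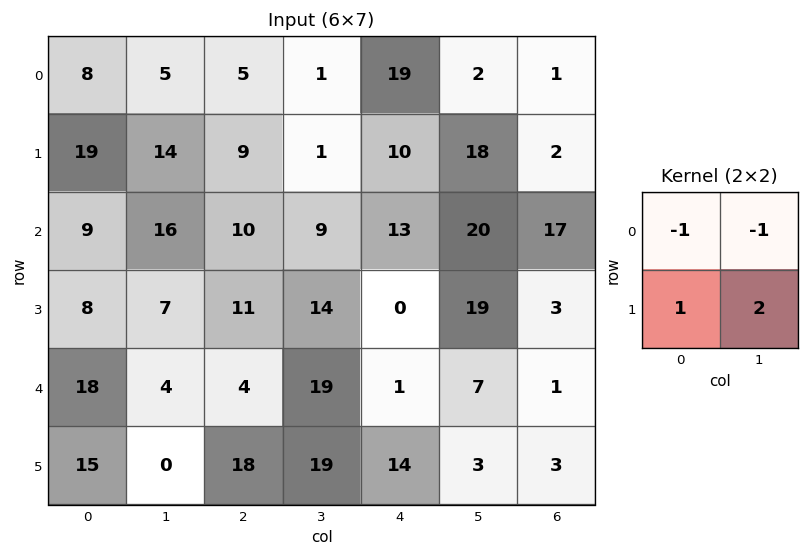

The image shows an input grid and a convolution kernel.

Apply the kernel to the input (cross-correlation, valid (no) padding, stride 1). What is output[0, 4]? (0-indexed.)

25

The receptive field on the input at this output position is [19 2 / 10 18]. Elementwise product with the kernel and sum: 19·-1 + 2·-1 + 10·1 + 18·2.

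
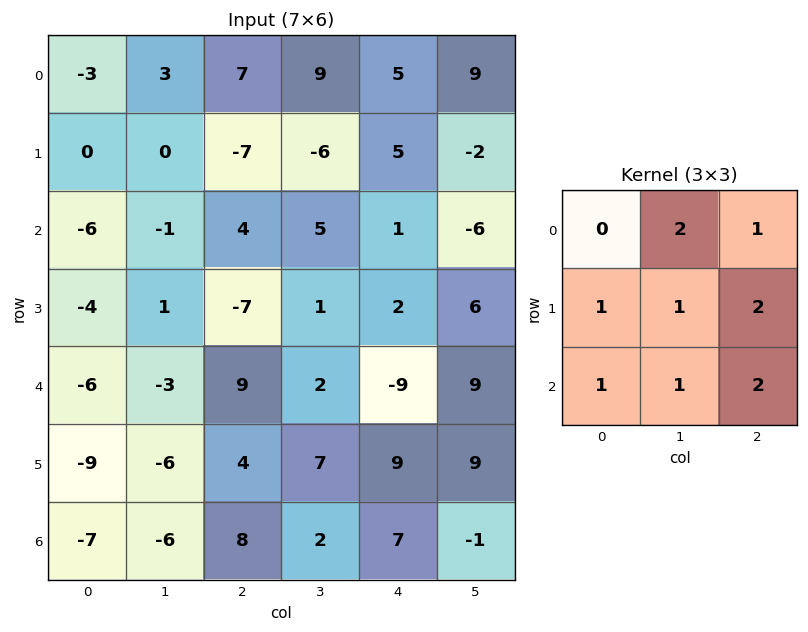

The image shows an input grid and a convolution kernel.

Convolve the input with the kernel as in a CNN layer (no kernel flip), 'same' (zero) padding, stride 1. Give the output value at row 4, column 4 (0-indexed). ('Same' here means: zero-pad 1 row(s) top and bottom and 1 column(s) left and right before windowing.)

The receptive field on the zero-padded input at this output position is [1 2 6 / 2 -9 9 / 7 9 9]. Elementwise product with the kernel and sum: 2·2 + 6·1 + 2·1 + -9·1 + 9·2 + 7·1 + 9·1 + 9·2.

55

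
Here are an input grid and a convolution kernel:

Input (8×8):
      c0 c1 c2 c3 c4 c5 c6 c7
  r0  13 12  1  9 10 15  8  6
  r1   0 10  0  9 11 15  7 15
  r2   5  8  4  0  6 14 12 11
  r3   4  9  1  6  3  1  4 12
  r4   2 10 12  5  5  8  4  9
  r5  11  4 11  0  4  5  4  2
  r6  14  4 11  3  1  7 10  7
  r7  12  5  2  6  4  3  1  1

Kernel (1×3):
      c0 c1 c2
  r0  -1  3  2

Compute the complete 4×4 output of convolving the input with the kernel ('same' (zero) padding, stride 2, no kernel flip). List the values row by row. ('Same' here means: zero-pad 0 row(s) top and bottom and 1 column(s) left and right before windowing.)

63 9 51 21
31 4 46 44
26 36 26 22
50 35 14 37

Output[0,0]: The receptive field on the zero-padded input at this output position is [0 13 12]. Elementwise product with the kernel and sum: 0·-1 + 13·3 + 12·2.
Output[0,1]: The receptive field on the zero-padded input at this output position is [12 1 9]. Elementwise product with the kernel and sum: 12·-1 + 1·3 + 9·2.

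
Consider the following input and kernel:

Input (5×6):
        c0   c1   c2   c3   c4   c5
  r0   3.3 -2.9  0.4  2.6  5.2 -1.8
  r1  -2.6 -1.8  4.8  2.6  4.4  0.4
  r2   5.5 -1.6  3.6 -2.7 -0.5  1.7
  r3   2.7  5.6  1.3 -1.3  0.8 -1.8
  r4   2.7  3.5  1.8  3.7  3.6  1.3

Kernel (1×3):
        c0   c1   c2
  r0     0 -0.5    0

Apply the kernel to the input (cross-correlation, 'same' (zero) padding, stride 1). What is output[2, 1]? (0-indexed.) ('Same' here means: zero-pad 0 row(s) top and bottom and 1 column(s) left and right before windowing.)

0.8

The receptive field on the zero-padded input at this output position is [5.5 -1.6 3.6]. Elementwise product with the kernel and sum: -1.6·-0.5.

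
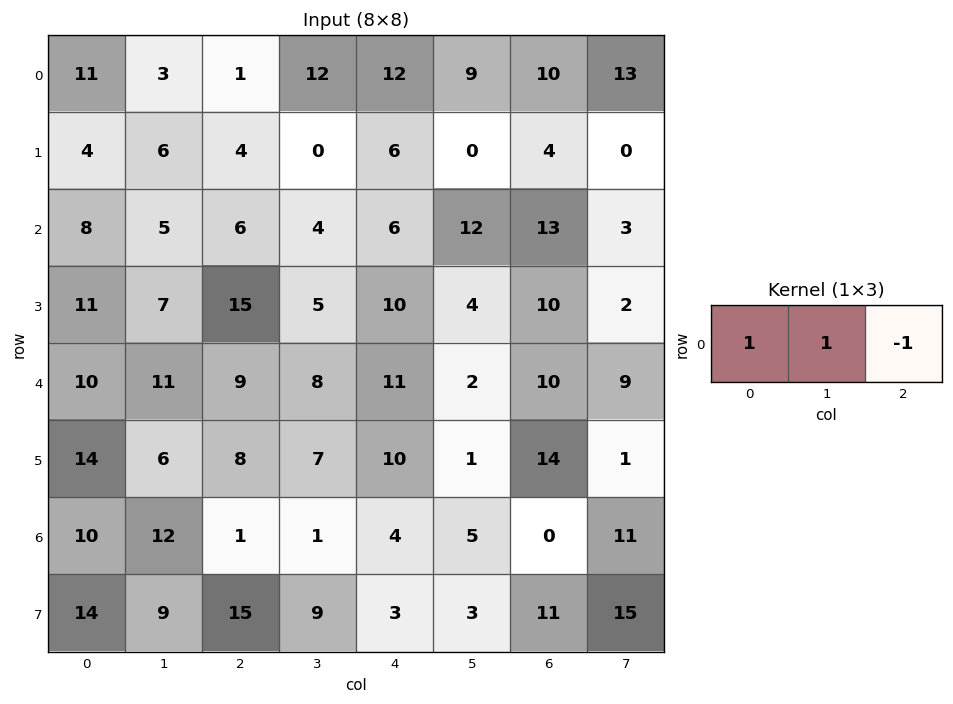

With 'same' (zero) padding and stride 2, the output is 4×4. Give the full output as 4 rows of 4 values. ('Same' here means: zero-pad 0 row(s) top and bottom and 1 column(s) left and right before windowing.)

8 -8 15 6
3 7 -2 22
-1 12 17 3
-2 12 0 -6

Output[0,0]: The receptive field on the zero-padded input at this output position is [0 11 3]. Elementwise product with the kernel and sum: 0·1 + 11·1 + 3·-1.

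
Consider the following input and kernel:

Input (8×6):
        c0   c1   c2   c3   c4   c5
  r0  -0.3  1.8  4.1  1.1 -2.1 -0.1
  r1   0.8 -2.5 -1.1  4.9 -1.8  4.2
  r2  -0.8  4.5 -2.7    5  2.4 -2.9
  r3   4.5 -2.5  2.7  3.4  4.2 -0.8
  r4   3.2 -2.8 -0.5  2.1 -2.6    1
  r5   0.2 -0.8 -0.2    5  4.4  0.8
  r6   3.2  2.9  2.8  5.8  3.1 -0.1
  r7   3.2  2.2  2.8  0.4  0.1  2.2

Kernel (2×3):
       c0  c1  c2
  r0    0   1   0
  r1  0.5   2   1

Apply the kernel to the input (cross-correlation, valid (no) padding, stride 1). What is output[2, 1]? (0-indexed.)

The receptive field on the input at this output position is [4.5 -2.7 5 / -2.5 2.7 3.4]. Elementwise product with the kernel and sum: -2.7·1 + -2.5·0.5 + 2.7·2 + 3.4·1.

4.85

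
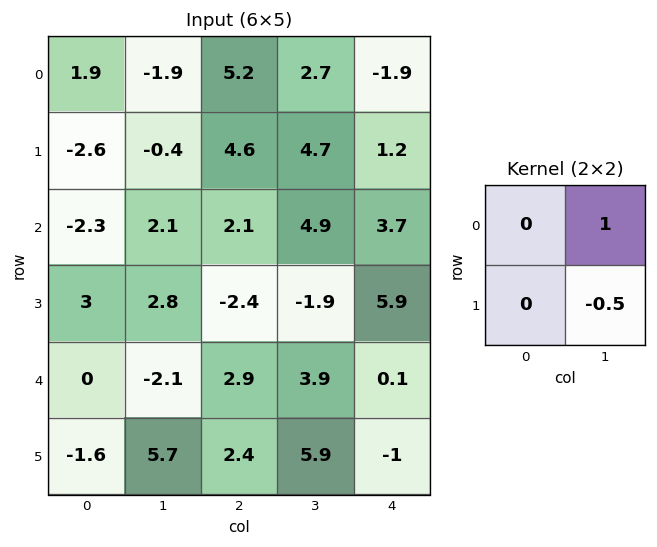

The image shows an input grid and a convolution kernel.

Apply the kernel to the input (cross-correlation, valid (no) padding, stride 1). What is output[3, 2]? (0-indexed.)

-3.85

The receptive field on the input at this output position is [-2.4 -1.9 / 2.9 3.9]. Elementwise product with the kernel and sum: -1.9·1 + 3.9·-0.5.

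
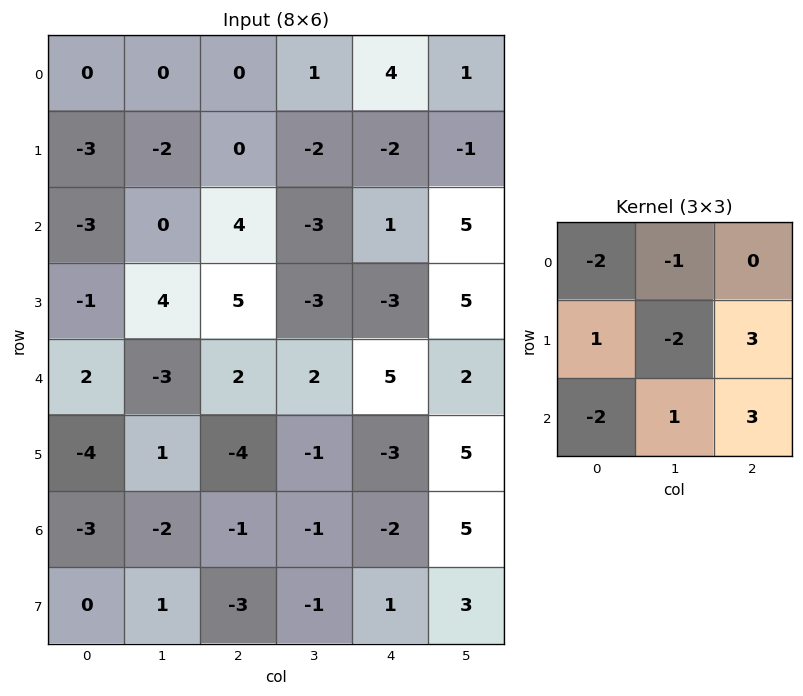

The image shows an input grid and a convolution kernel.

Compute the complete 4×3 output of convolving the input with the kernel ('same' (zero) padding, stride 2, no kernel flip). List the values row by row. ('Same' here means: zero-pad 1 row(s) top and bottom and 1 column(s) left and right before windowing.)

Output[0,0]: The receptive field on the zero-padded input at this output position is [0 0 0 / 0 0 0 / 0 -3 -2]. Elementwise product with the kernel and sum: 0·-2 + 0·-1 + 0·1 + 0·-2 + 0·3 + 0·-2 + -3·1 + -2·3.
Output[0,1]: The receptive field on the zero-padded input at this output position is [0 0 0 / 0 0 1 / -2 0 -2]. Elementwise product with the kernel and sum: 0·-2 + 0·-1 + 0·1 + 0·-2 + 1·3 + -2·-2 + 0·1 + -2·3.

-9 1 -5
20 -25 34
-13 -23 21
7 -9 35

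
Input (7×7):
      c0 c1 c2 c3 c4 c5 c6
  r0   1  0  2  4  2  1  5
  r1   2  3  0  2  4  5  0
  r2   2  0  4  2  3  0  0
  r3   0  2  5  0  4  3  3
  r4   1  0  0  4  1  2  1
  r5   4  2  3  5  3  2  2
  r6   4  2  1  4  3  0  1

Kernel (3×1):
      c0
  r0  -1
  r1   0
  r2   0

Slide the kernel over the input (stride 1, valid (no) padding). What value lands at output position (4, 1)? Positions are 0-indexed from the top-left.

The receptive field on the input at this output position is [0 / 2 / 2]. Elementwise product with the kernel and sum: 0·-1.

0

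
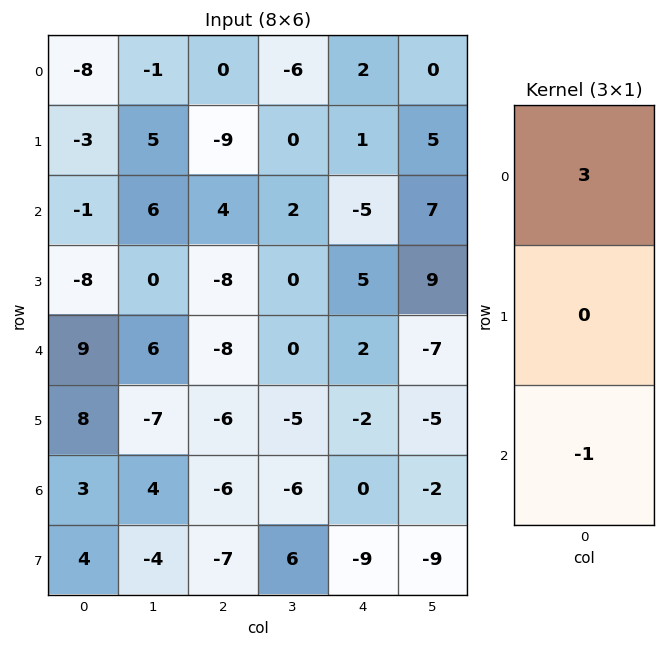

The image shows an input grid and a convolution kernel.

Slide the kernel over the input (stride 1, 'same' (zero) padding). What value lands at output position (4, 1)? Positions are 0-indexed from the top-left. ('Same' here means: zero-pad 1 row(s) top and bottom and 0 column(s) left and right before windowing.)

The receptive field on the zero-padded input at this output position is [0 / 6 / -7]. Elementwise product with the kernel and sum: 0·3 + -7·-1.

7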